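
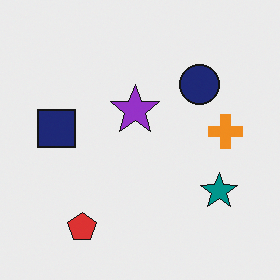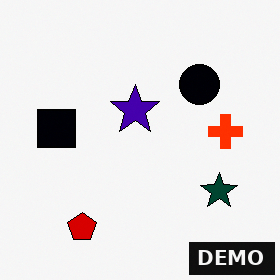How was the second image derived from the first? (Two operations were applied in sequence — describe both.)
The transformation is: boosted in contrast, then watermarked with the text "DEMO" in the lower-right corner.

Tones are pushed away from mid-grey across the whole image — a global contrast change. A dark label reading "DEMO" appears in the lower-right corner.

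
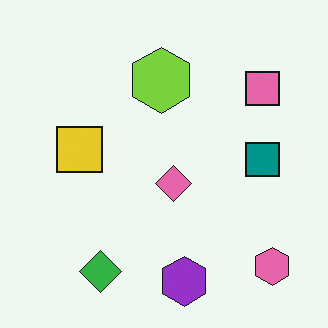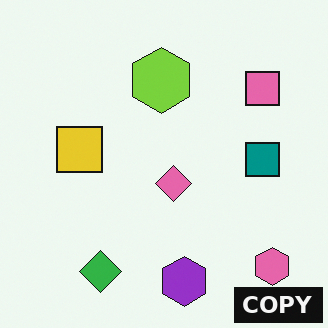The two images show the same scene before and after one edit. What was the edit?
It was watermarked with the text "COPY" in the lower-right corner.

A dark label reading "COPY" appears in the lower-right corner.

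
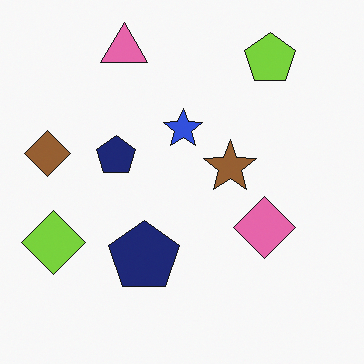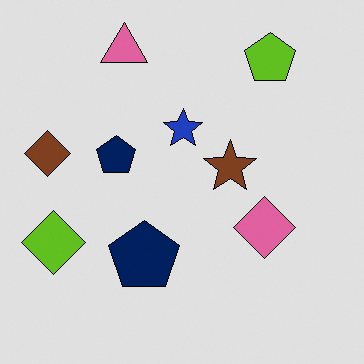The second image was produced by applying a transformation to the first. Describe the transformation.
The image was posterized to a reduced palette.

Each flat color has snapped to a coarser quantized level — most visibly, the near-white background has dropped to a flat grey.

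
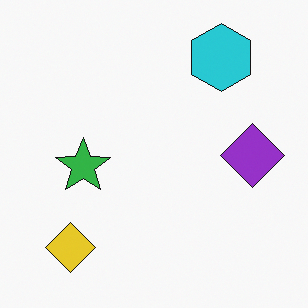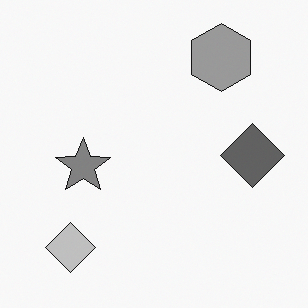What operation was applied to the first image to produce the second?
Converted to grayscale.

All color is removed — every shape is now a shade of grey.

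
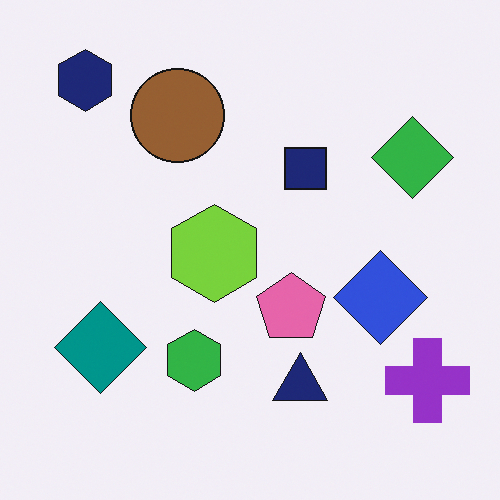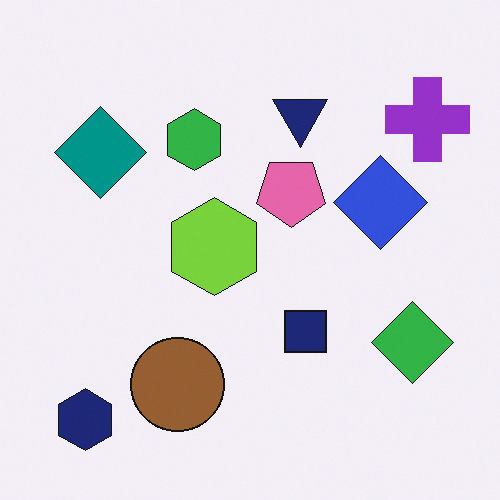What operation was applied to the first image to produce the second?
The second image is the first flipped vertically (top ↔ bottom).

The navy hexagon is in the top-left of the first image and the bottom-left of the second — shapes on opposite sides of the horizontal midline have swapped in a mirror flip.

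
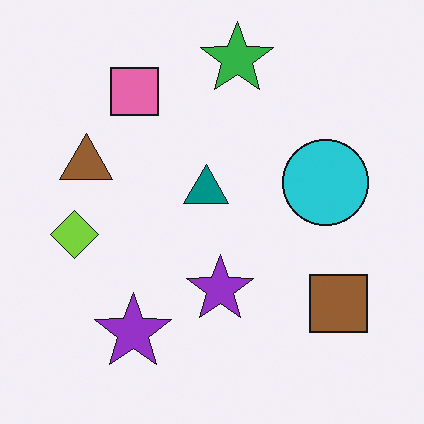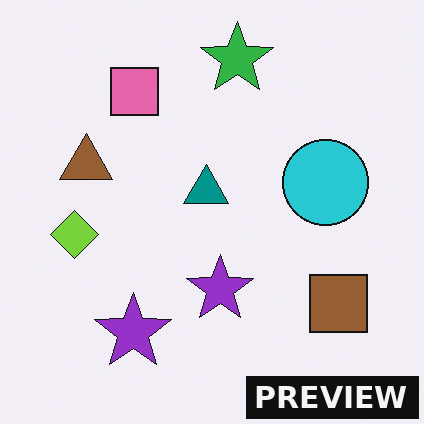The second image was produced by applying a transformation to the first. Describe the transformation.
Watermarked with the text "PREVIEW" in the lower-right corner.

A dark label reading "PREVIEW" appears in the lower-right corner.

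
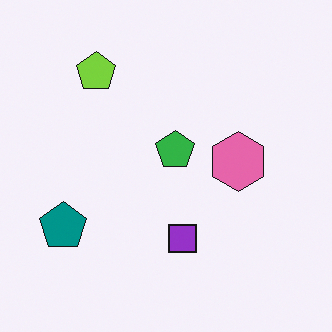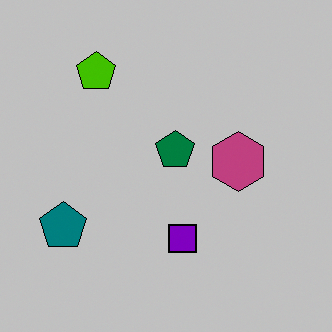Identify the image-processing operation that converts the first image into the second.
This is the original image aggressively posterized.

Each flat color has snapped to a coarser quantized level — most visibly, the near-white background has dropped to a flat grey.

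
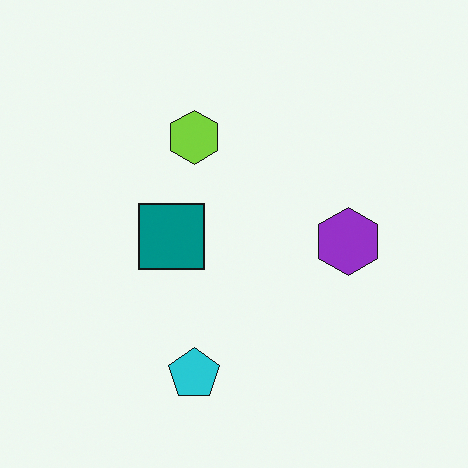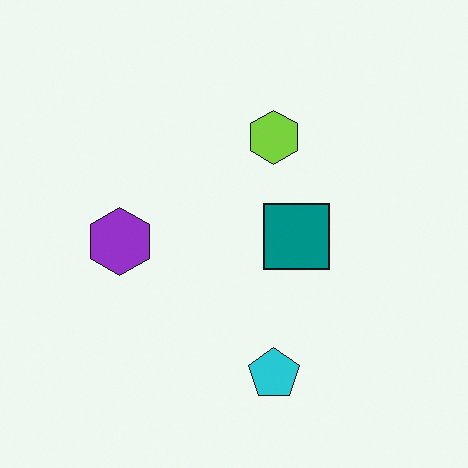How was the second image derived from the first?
Flipped horizontally (left ↔ right).

The purple hexagon is in the right of the first image and the left of the second — shapes on opposite sides of the vertical midline have swapped in a mirror flip.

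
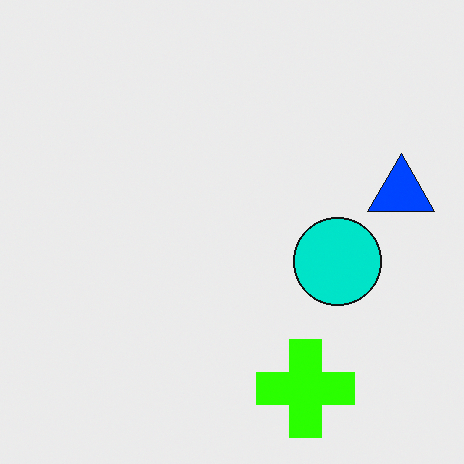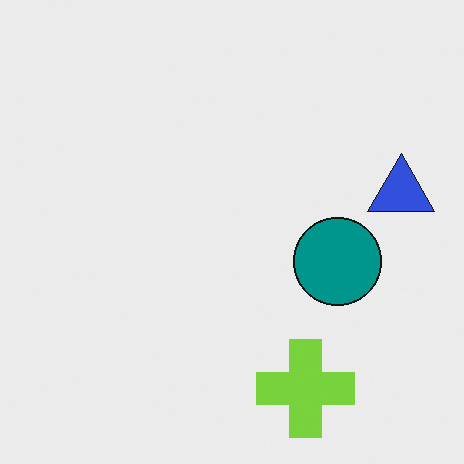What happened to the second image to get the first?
The transformation is: made much more vivid (saturation change).

All colors are more vivid — a global saturation change.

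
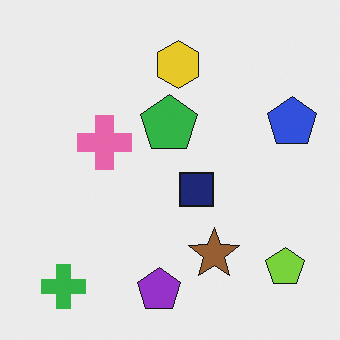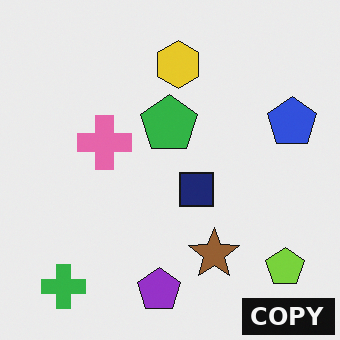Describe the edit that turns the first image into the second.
Watermarked with the text "COPY" in the lower-right corner.

A dark label reading "COPY" appears in the lower-right corner.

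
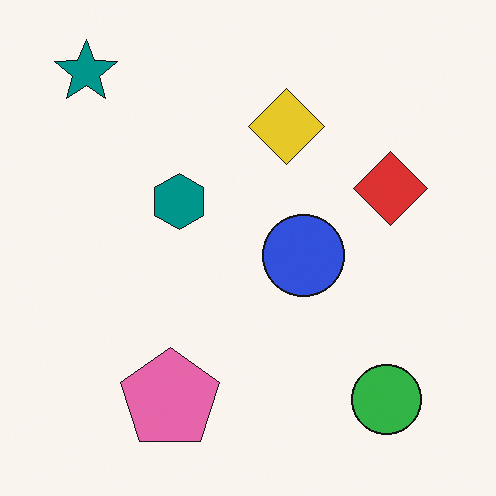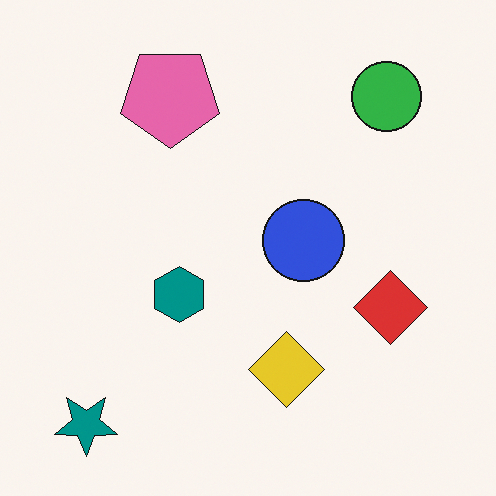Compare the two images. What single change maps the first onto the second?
It was flipped vertically (top ↔ bottom).

The teal star is in the top-left of the first image and the bottom-left of the second — shapes on opposite sides of the horizontal midline have swapped in a mirror flip.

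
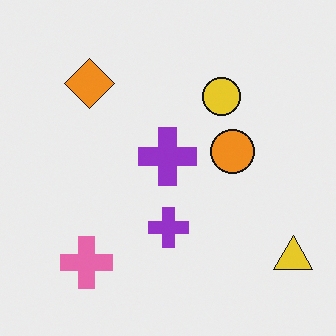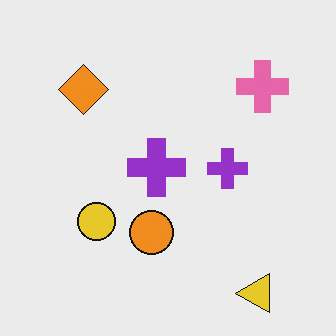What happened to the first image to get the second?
The transformation is: transposed (reflected across the top-left ↔ bottom-right diagonal).

Shapes have swapped their row and column positions — what was in the top-right is now in the bottom-left — a diagonal reflection.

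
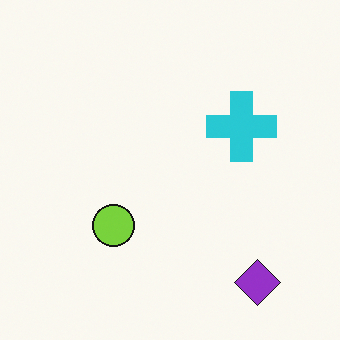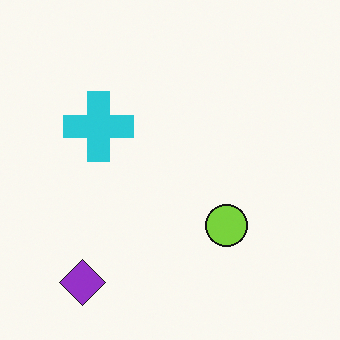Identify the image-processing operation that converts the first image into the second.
The second image is the first flipped horizontally (left ↔ right).

The purple diamond is in the bottom-right of the first image and the bottom-left of the second — shapes on opposite sides of the vertical midline have swapped in a mirror flip.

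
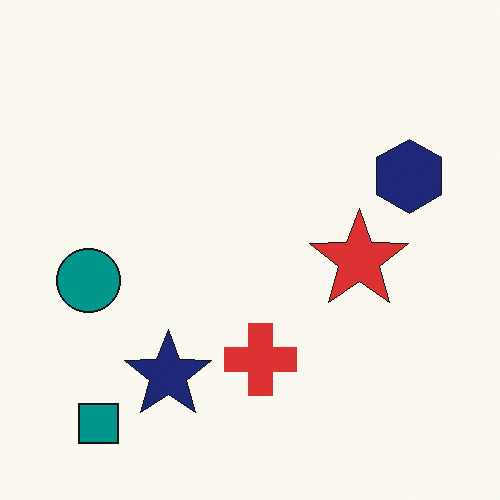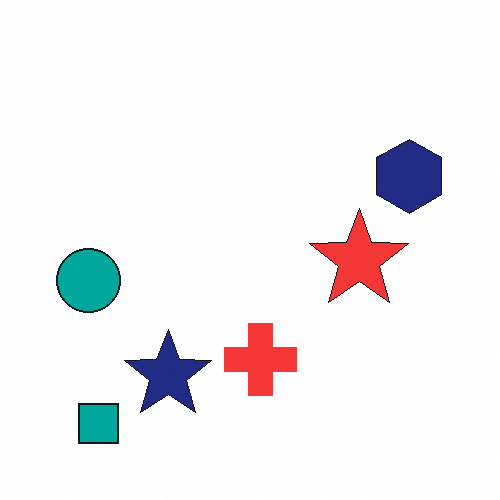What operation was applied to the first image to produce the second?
It was brightened a little.

Every pixel — background and shapes alike — is uniformly brightened.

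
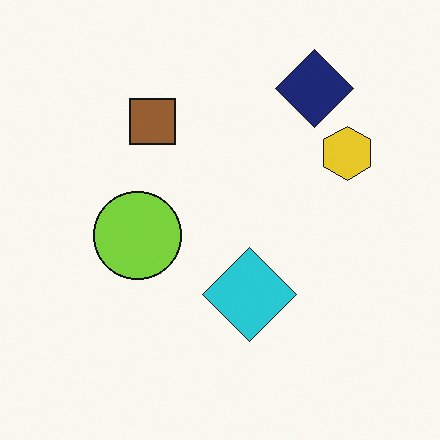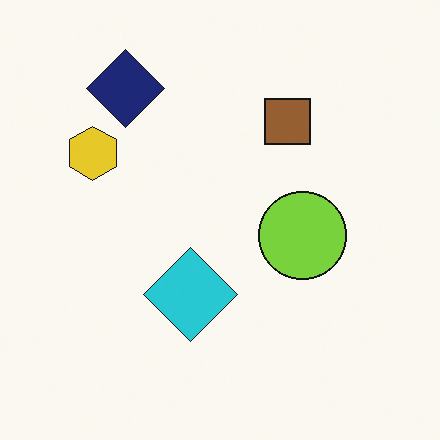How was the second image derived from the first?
This is the original image flipped horizontally (left ↔ right).

The yellow hexagon is in the right of the first image and the left of the second — shapes on opposite sides of the vertical midline have swapped in a mirror flip.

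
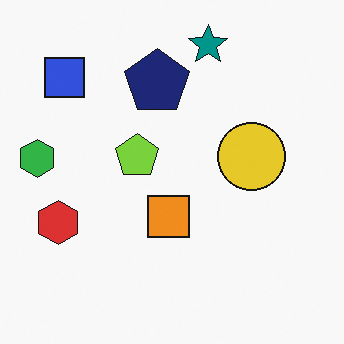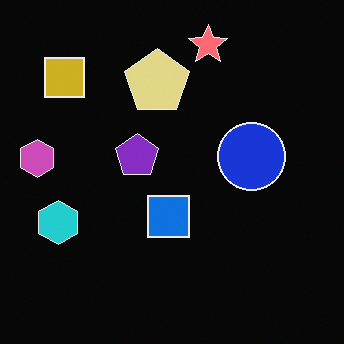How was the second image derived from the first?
The image was color-inverted (negative).

The light background has become dark and every shape's color is its complement — a photographic negative.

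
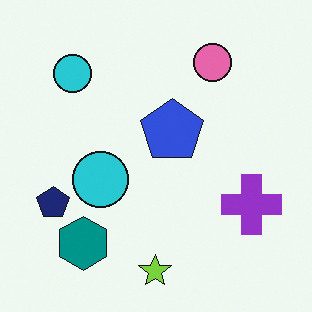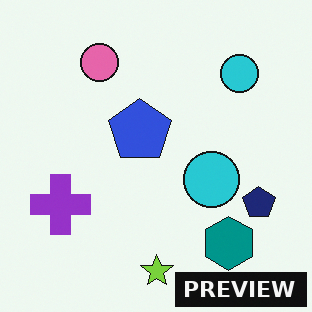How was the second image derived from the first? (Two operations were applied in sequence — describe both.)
The transformation is: flipped horizontally (left ↔ right), then watermarked with the text "PREVIEW" in the lower-right corner.

The navy pentagon is in the left of the first image and the right of the second — shapes on opposite sides of the vertical midline have swapped in a mirror flip. A dark label reading "PREVIEW" appears in the lower-right corner.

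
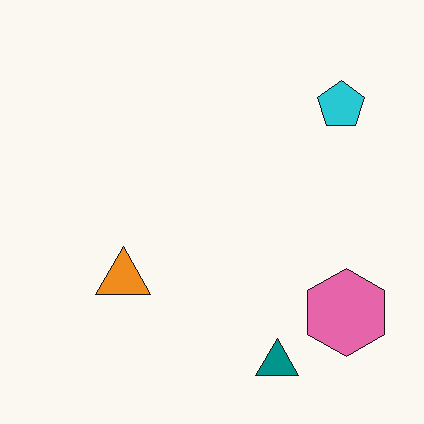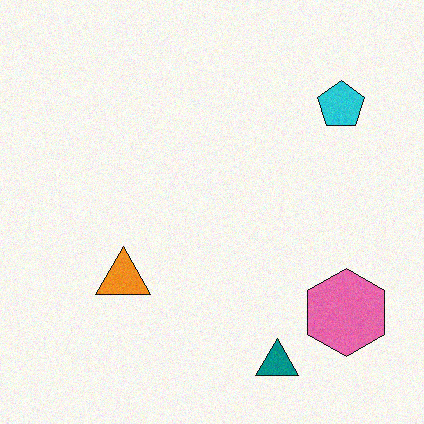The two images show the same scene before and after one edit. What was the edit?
The second image is the first degraded with light additive noise.

Random speckle covers the whole image, including the flat background.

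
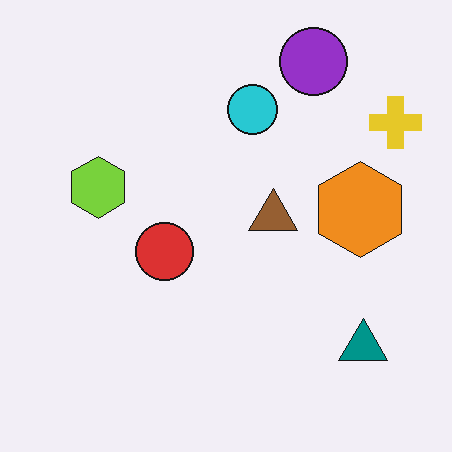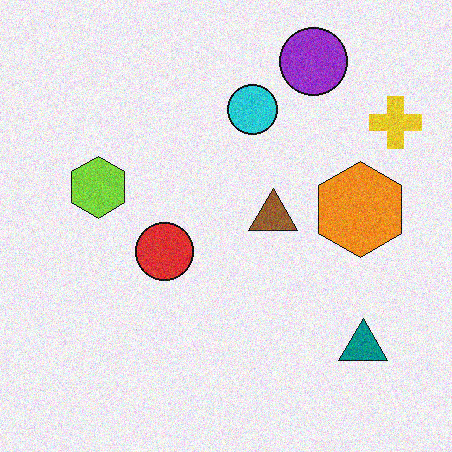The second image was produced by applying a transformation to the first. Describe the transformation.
The transformation is: degraded with visible gaussian noise.

Random speckle covers the whole image, including the flat background.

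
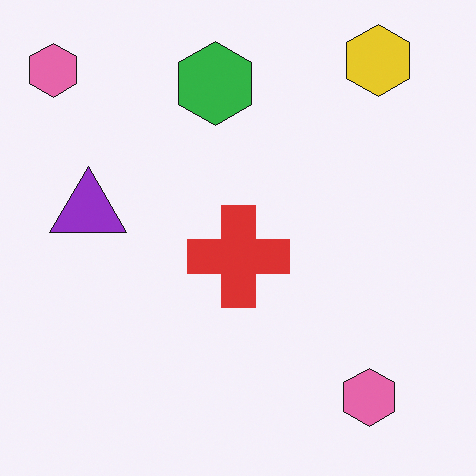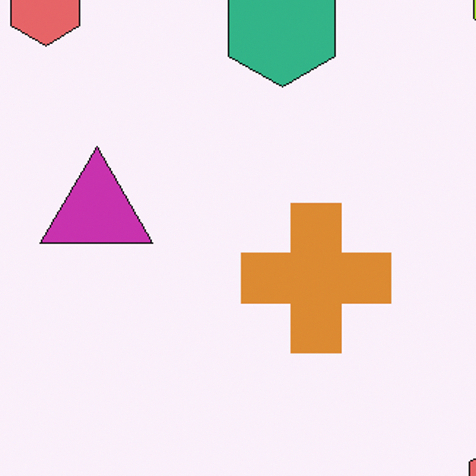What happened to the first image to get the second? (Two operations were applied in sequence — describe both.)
This is the original image cropped slightly and scaled back up, then hue-shifted slightly.

The visible shapes are larger and the field of view is narrower; shapes near the original edges may be partly or wholly outside the frame — a crop-and-rescale. Every shape's color has rotated by the same amount around the hue wheel — a uniform hue shift.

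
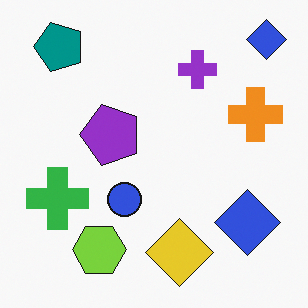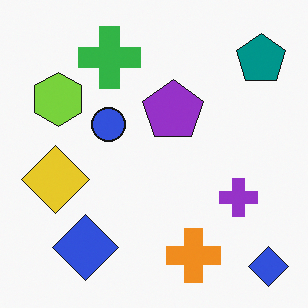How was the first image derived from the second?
The image was rotated 90° counter-clockwise.

The teal pentagon sits in the top-right of the second image and the top-left of the first — consistent with a whole-image 90° counter-clockwise rotation.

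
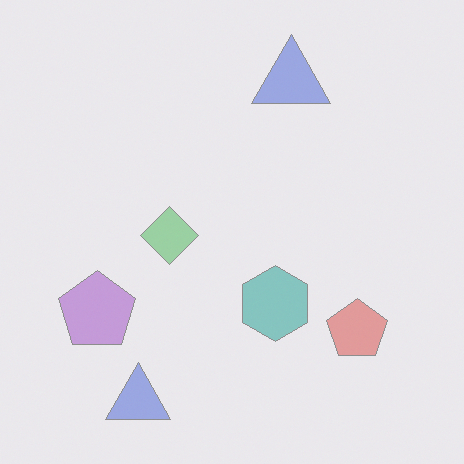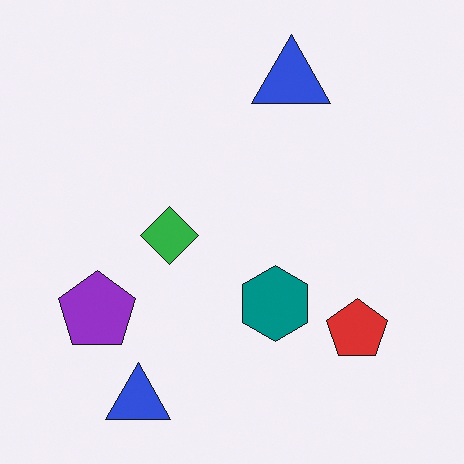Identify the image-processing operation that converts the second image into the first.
This is the original image given much lower contrast.

Tones are pushed toward mid-grey across the whole image — a global contrast change.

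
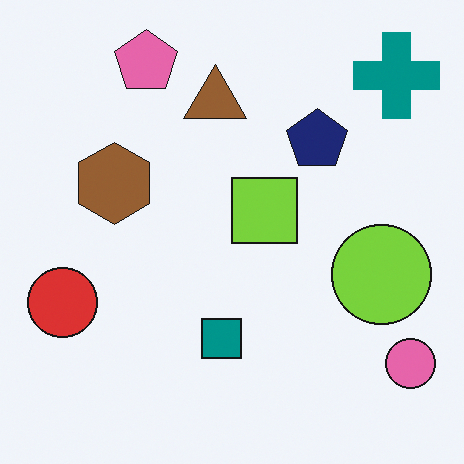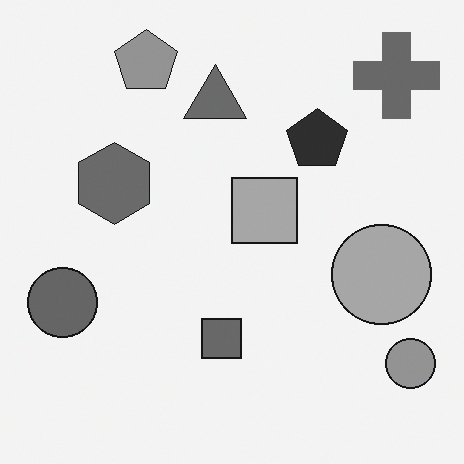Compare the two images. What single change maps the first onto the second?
The transformation is: converted to grayscale.

All color is removed — every shape is now a shade of grey.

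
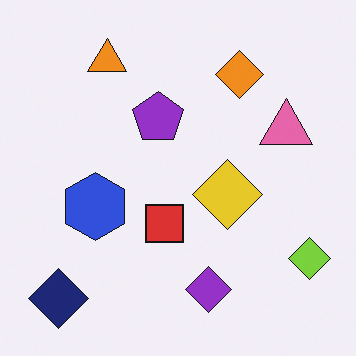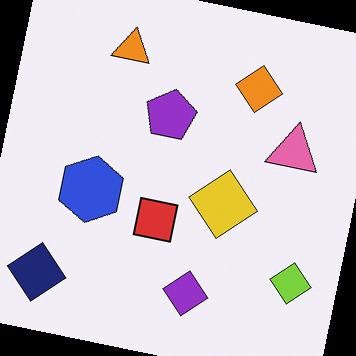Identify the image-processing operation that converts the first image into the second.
The image was rotated clockwise by a few degrees.

Every shape is tilted by the same angle and the image corners show triangular fill wedges — a whole-image rotation by a non-right angle.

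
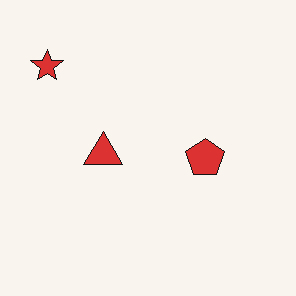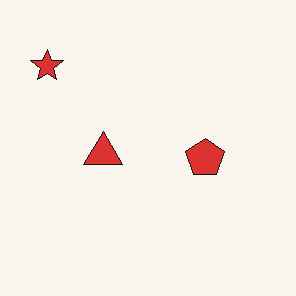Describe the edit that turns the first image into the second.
It was given moderate JPEG compression.

Blocky 8×8 compression artifacts appear around shape edges and the flat background shows ringing — characteristic JPEG degradation.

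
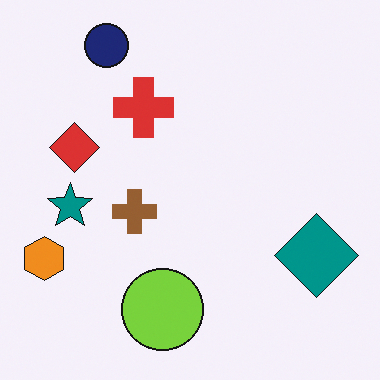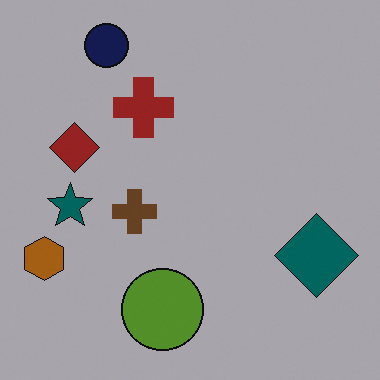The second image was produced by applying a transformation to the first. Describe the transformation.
It was noticeably darkened.

Every pixel — background and shapes alike — is uniformly darkened.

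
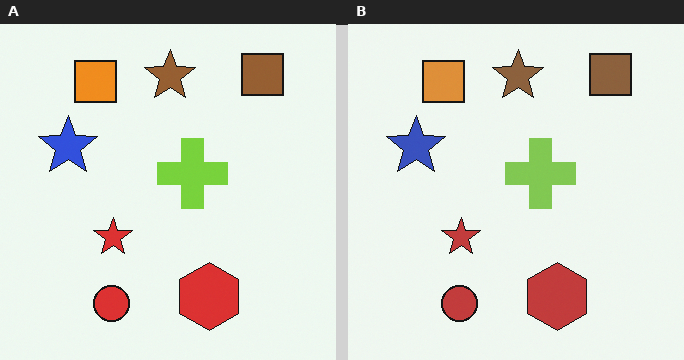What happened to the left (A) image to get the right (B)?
The transformation is: slightly desaturated.

All colors are more muted and greyish — a global saturation change.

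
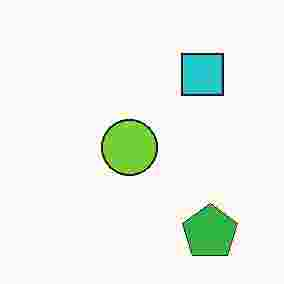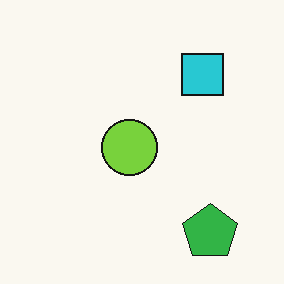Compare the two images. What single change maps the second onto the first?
This is the original image heavily JPEG-compressed with obvious blocking artifacts.

Blocky 8×8 compression artifacts appear around shape edges and the flat background shows ringing — characteristic JPEG degradation.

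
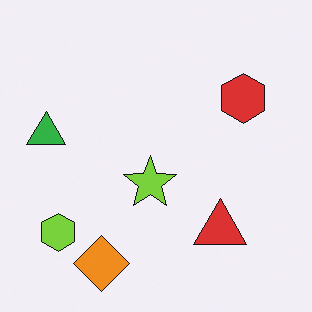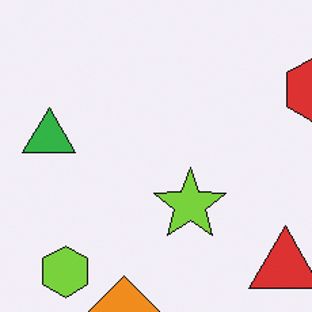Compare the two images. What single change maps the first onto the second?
Cropped slightly and scaled back up.

The visible shapes are larger and the field of view is narrower; shapes near the original edges may be partly or wholly outside the frame — a crop-and-rescale.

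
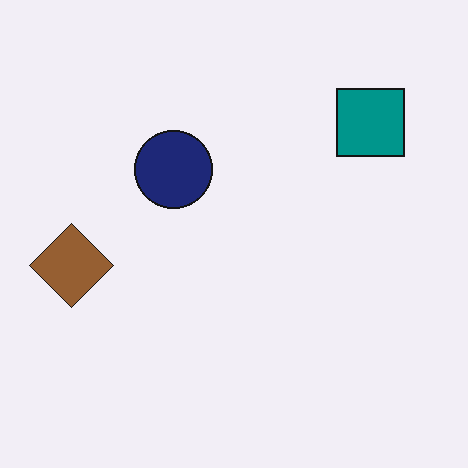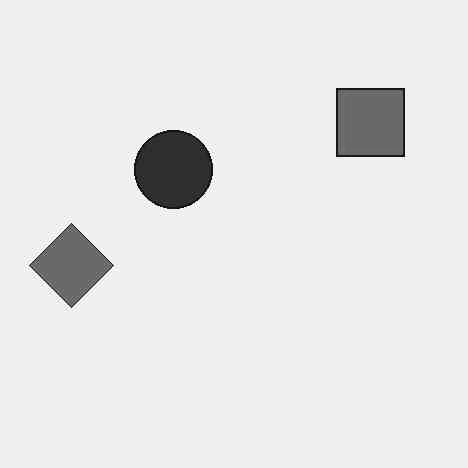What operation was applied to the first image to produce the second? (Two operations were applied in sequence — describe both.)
JPEG-compressed with visible artifacts, then converted to grayscale.

Blocky 8×8 compression artifacts appear around shape edges and the flat background shows ringing — characteristic JPEG degradation. All color is removed — every shape is now a shade of grey.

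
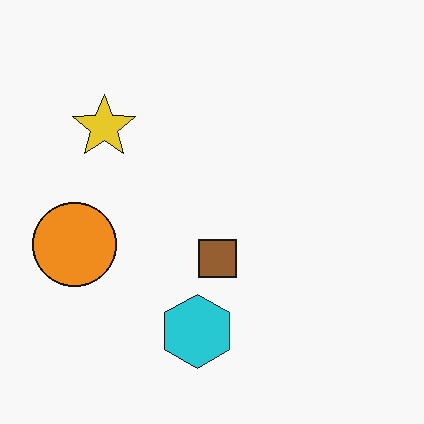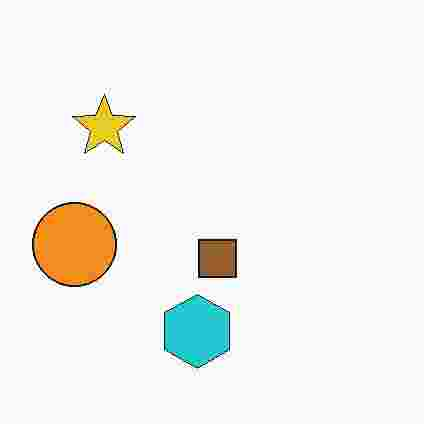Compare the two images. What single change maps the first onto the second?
Heavily JPEG-compressed with obvious blocking artifacts.

Blocky 8×8 compression artifacts appear around shape edges and the flat background shows ringing — characteristic JPEG degradation.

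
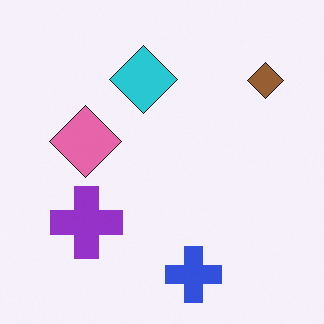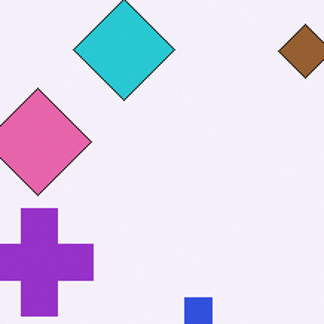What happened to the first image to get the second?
The second image is the first cropped to a modestly smaller region and rescaled.

The visible shapes are larger and the field of view is narrower; shapes near the original edges may be partly or wholly outside the frame — a crop-and-rescale.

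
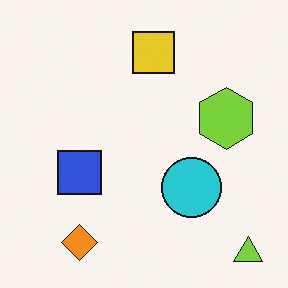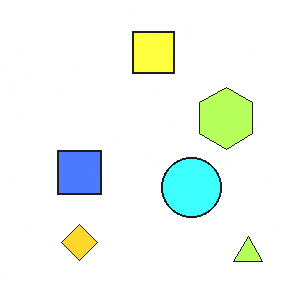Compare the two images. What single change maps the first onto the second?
This is the original image brightened a lot.

Every pixel — background and shapes alike — is uniformly brightened.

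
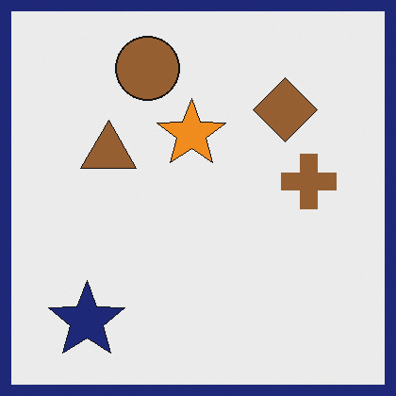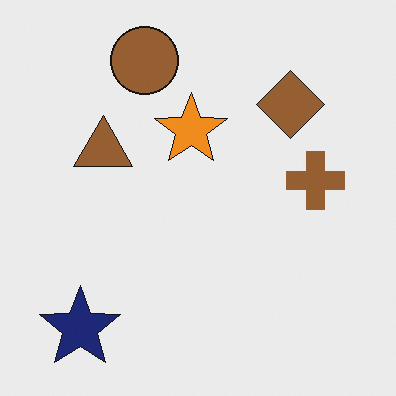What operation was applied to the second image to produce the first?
The first image is the second framed with a navy border.

A solid navy frame runs around the edge of the first image, with the content slightly shrunk inside it.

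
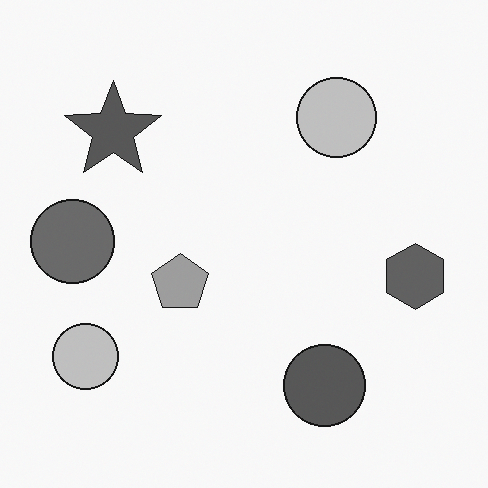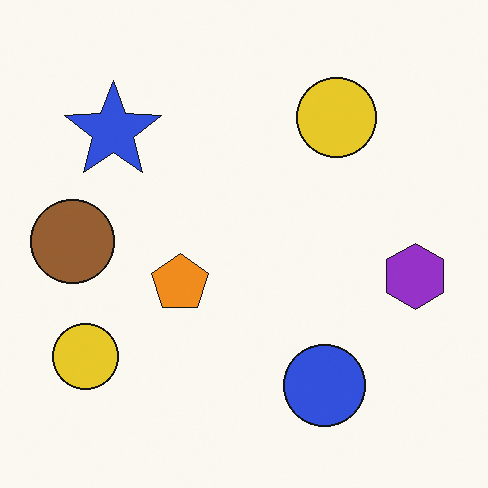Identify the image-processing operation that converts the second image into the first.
The transformation is: converted to grayscale.

All color is removed — every shape is now a shade of grey.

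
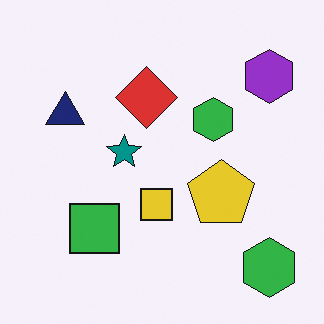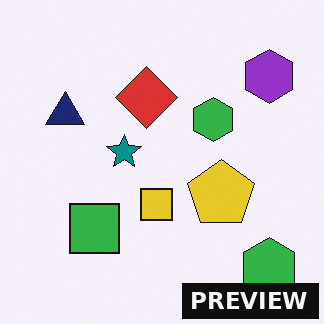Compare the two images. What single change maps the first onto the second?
The second image is the first watermarked with the text "PREVIEW" in the lower-right corner.

A dark label reading "PREVIEW" appears in the lower-right corner.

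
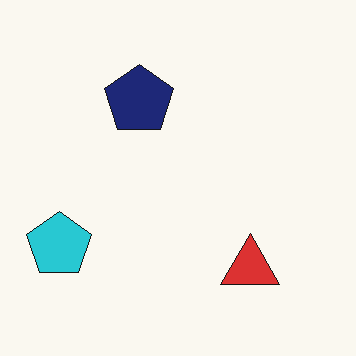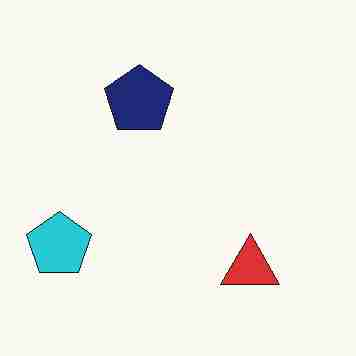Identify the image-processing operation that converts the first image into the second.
Heavily JPEG-compressed with obvious blocking artifacts.

Blocky 8×8 compression artifacts appear around shape edges and the flat background shows ringing — characteristic JPEG degradation.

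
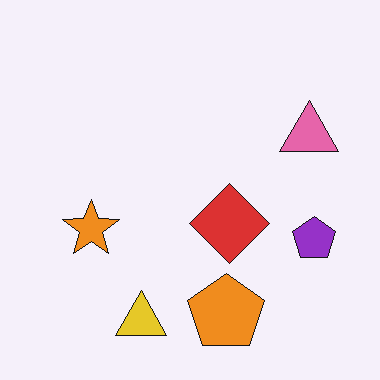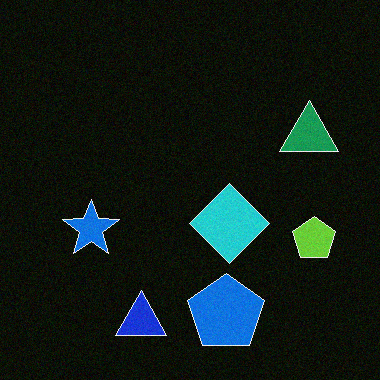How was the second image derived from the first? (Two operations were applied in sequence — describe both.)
The transformation is: color-inverted (negative), then degraded with light additive noise.

The light background has become dark and every shape's color is its complement — a photographic negative. Random speckle covers the whole image, including the flat background.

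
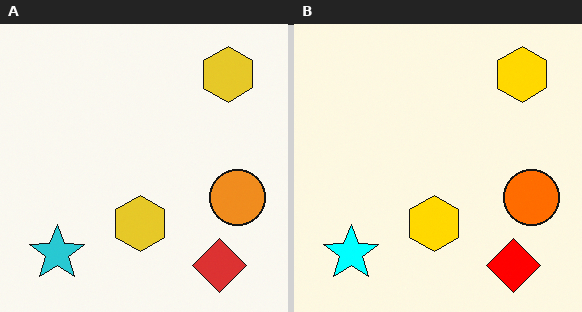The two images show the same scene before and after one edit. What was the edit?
The transformation is: made much more vivid (saturation change).

All colors are more vivid — a global saturation change.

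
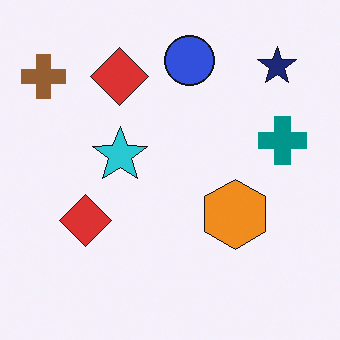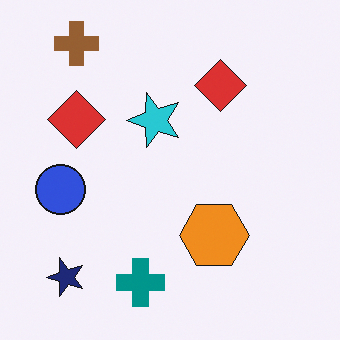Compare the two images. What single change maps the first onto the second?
It was transposed (reflected across the top-left ↔ bottom-right diagonal).

Shapes have swapped their row and column positions — what was in the top-right is now in the bottom-left — a diagonal reflection.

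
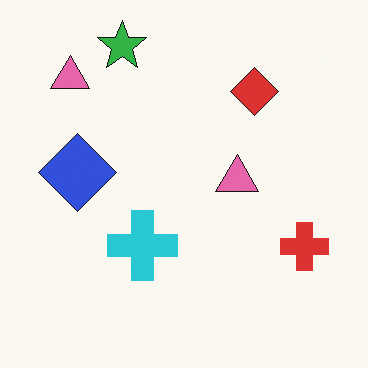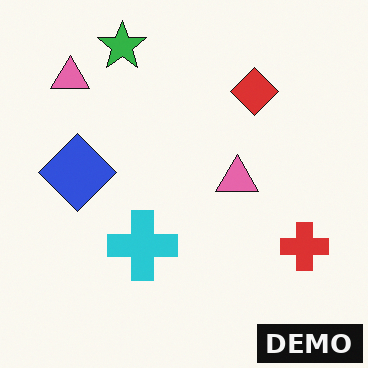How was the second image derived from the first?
Watermarked with the text "DEMO" in the lower-right corner.

A dark label reading "DEMO" appears in the lower-right corner.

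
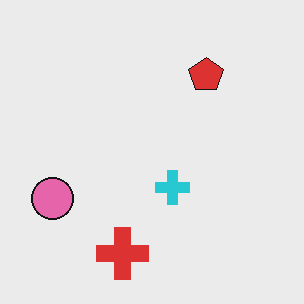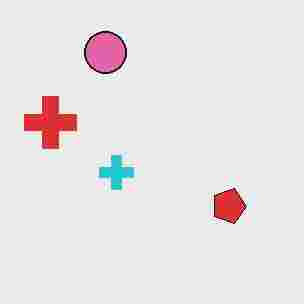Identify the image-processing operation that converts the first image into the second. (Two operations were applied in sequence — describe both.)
Rotated 90° clockwise, then heavily JPEG-compressed with obvious blocking artifacts.

The pink circle sits in the left of the first image and the top of the second — consistent with a whole-image 90° clockwise rotation. Blocky 8×8 compression artifacts appear around shape edges and the flat background shows ringing — characteristic JPEG degradation.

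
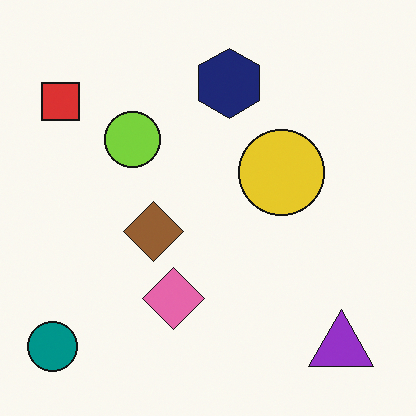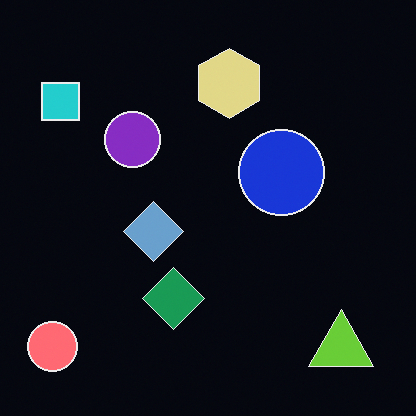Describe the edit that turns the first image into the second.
The image was color-inverted (negative).

The light background has become dark and every shape's color is its complement — a photographic negative.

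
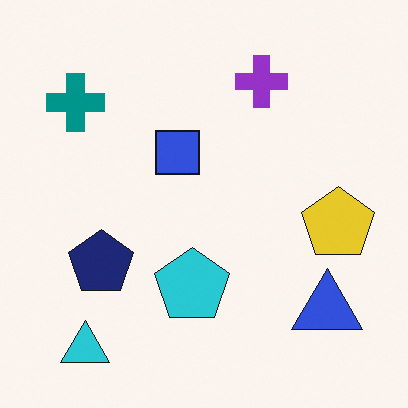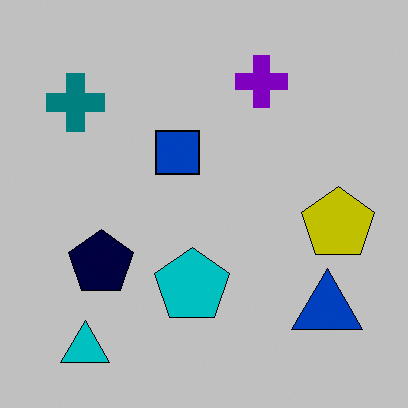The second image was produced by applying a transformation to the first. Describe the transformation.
This is the original image aggressively posterized.

Each flat color has snapped to a coarser quantized level — most visibly, the near-white background has dropped to a flat grey.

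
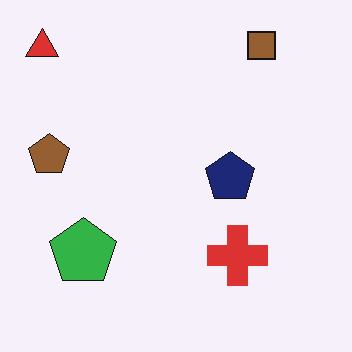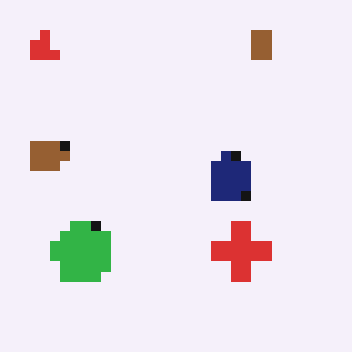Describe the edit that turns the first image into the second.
It was heavily pixelated into large blocks.

Shapes are reduced to large square blocks; fine edges and outlines are lost — a downscale-then-upscale (mosaic) effect.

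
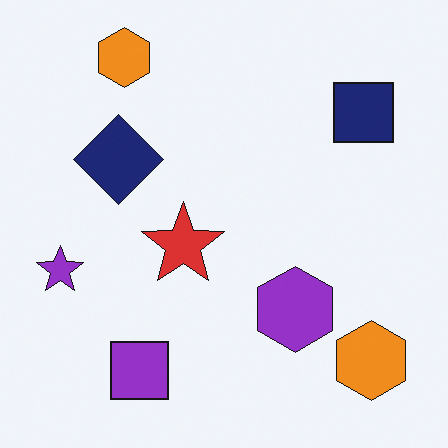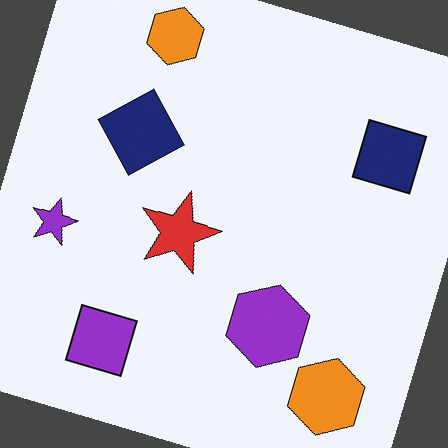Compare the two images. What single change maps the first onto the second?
It was rotated clockwise by a moderate amount.

Every shape is tilted by the same angle and the image corners show triangular fill wedges — a whole-image rotation by a non-right angle.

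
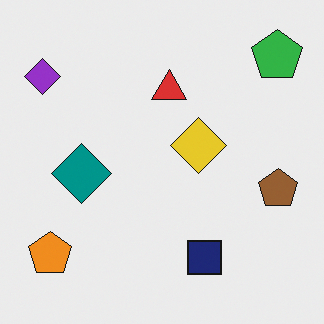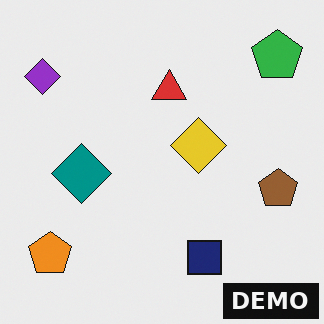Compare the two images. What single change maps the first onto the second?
It was watermarked with the text "DEMO" in the lower-right corner.

A dark label reading "DEMO" appears in the lower-right corner.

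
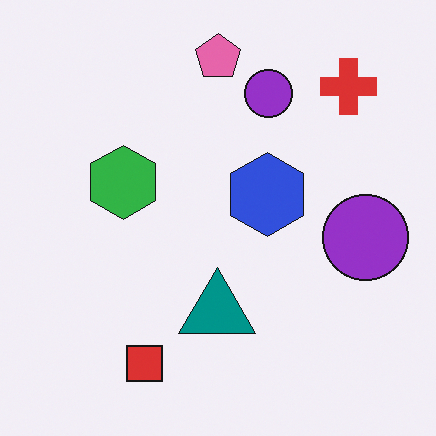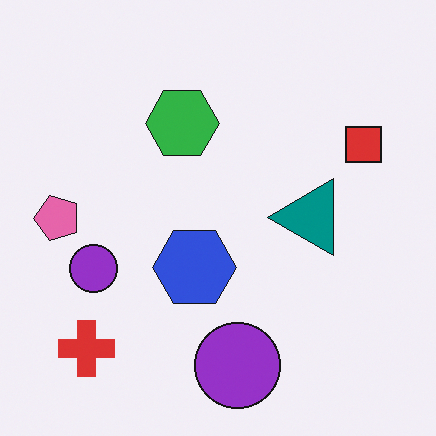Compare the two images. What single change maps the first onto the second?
The image was transposed (reflected across the top-left ↔ bottom-right diagonal).

Shapes have swapped their row and column positions — what was in the top-right is now in the bottom-left — a diagonal reflection.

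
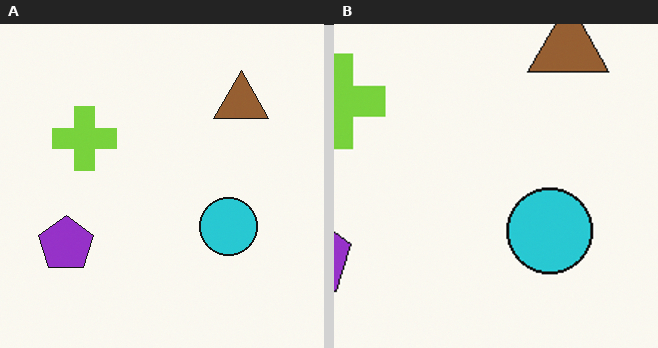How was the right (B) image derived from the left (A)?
It was cropped to a modestly smaller region and rescaled.

The visible shapes are larger and the field of view is narrower; shapes near the original edges may be partly or wholly outside the frame — a crop-and-rescale.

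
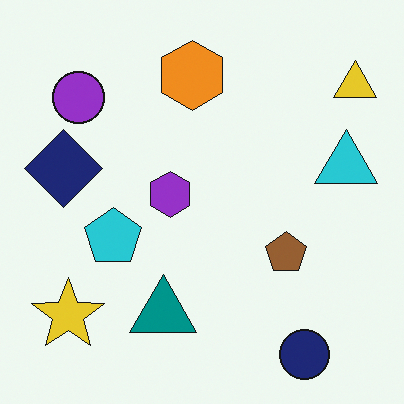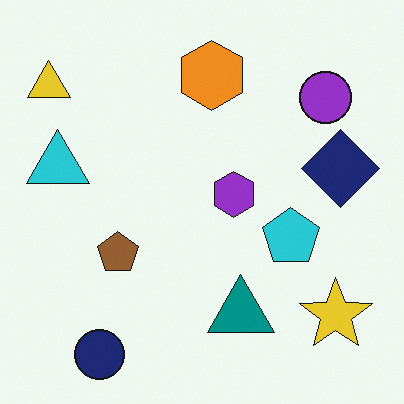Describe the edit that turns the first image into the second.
It was flipped horizontally (left ↔ right).

The yellow triangle is in the top-right of the first image and the top-left of the second — shapes on opposite sides of the vertical midline have swapped in a mirror flip.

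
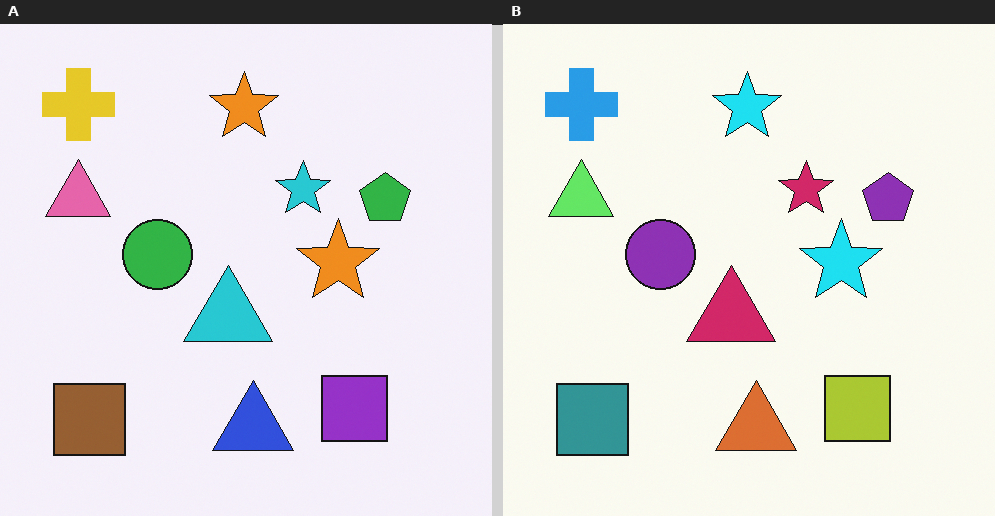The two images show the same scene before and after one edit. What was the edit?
This is the original image hue-shifted noticeably.

Every shape's color has rotated by the same amount around the hue wheel — a uniform hue shift.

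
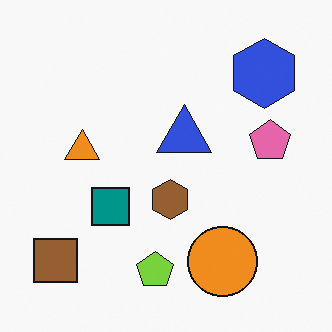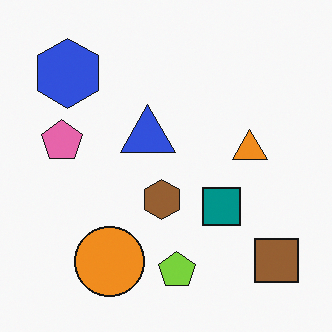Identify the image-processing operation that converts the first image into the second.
The transformation is: flipped horizontally (left ↔ right).

The brown square is in the bottom-left of the first image and the bottom-right of the second — shapes on opposite sides of the vertical midline have swapped in a mirror flip.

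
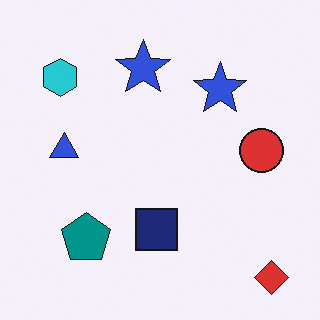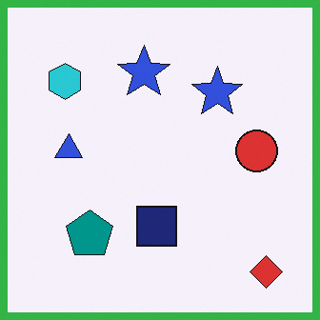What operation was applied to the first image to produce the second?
This is the original image framed with a green border.

A solid green frame runs around the edge of the second image, with the content slightly shrunk inside it.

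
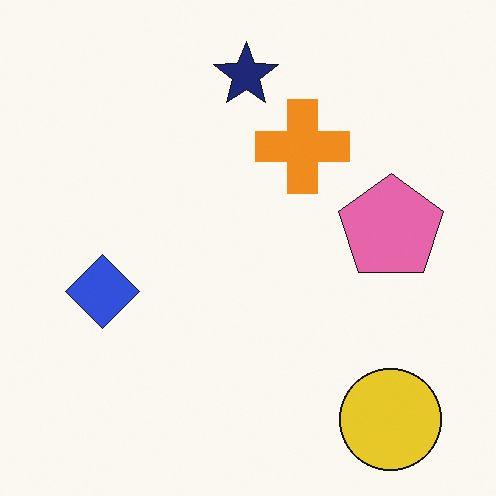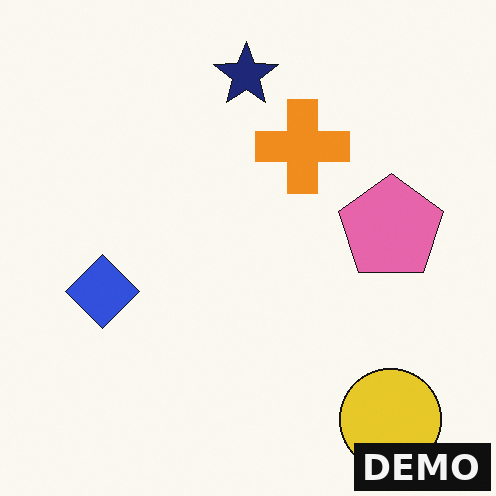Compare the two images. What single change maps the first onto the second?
The second image is the first watermarked with the text "DEMO" in the lower-right corner.

A dark label reading "DEMO" appears in the lower-right corner.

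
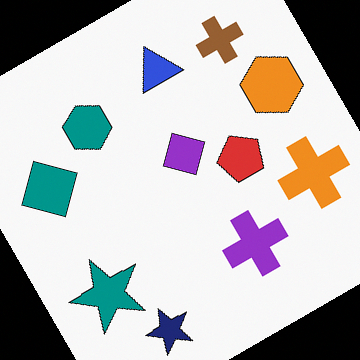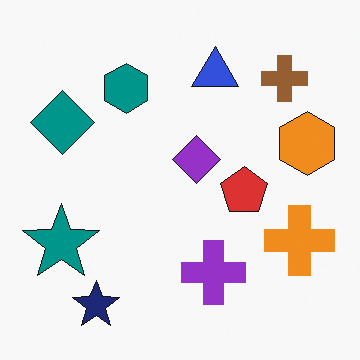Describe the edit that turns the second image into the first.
The transformation is: rotated counter-clockwise by a large amount — several tens of degrees.

Every shape is tilted by the same angle and the image corners show triangular fill wedges — a whole-image rotation by a non-right angle.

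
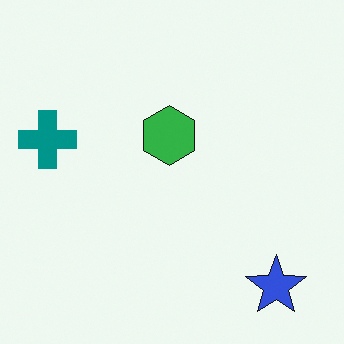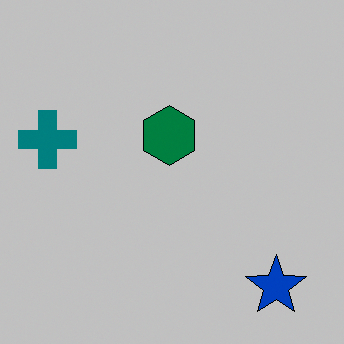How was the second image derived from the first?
The image was aggressively posterized.

Each flat color has snapped to a coarser quantized level — most visibly, the near-white background has dropped to a flat grey.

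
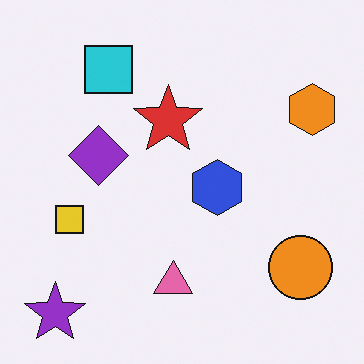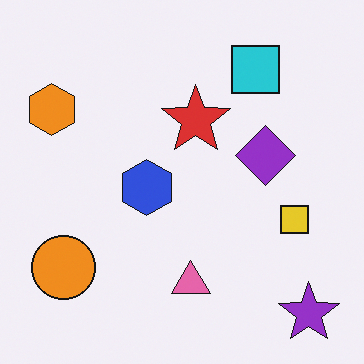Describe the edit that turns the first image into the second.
The second image is the first flipped horizontally (left ↔ right).

The orange hexagon is in the top-right of the first image and the top-left of the second — shapes on opposite sides of the vertical midline have swapped in a mirror flip.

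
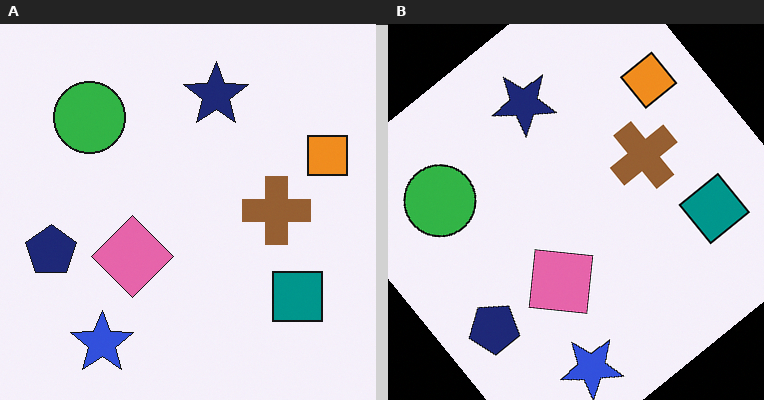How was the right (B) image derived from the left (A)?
The right (B) image is the left (A) rotated counter-clockwise by a large amount — several tens of degrees.

Every shape is tilted by the same angle and the image corners show triangular fill wedges — a whole-image rotation by a non-right angle.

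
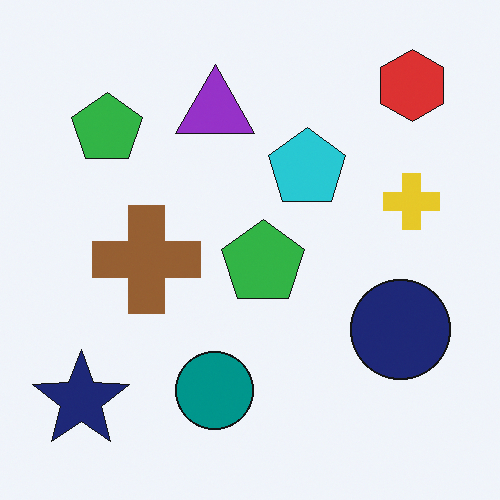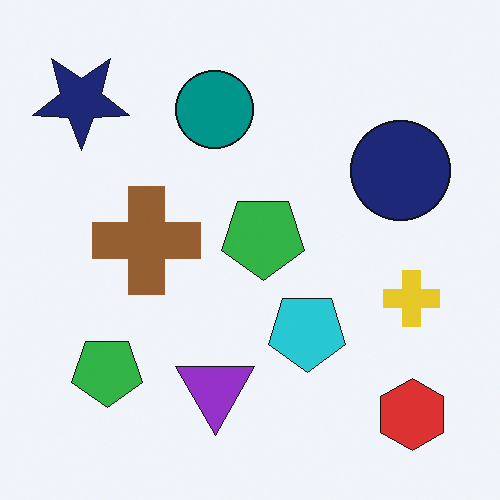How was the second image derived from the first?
The second image is the first flipped vertically (top ↔ bottom).

The red hexagon is in the top-right of the first image and the bottom-right of the second — shapes on opposite sides of the horizontal midline have swapped in a mirror flip.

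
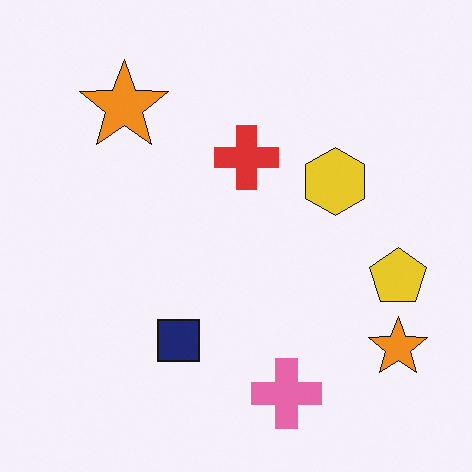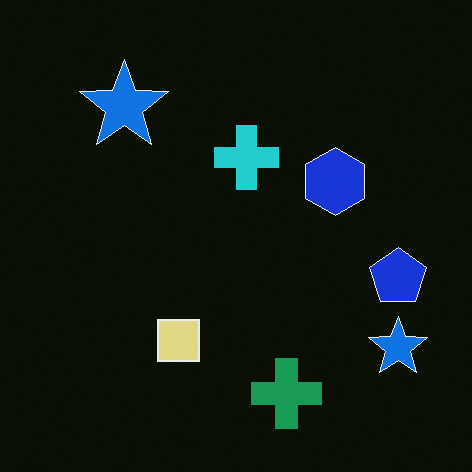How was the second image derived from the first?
The transformation is: color-inverted (negative).

The light background has become dark and every shape's color is its complement — a photographic negative.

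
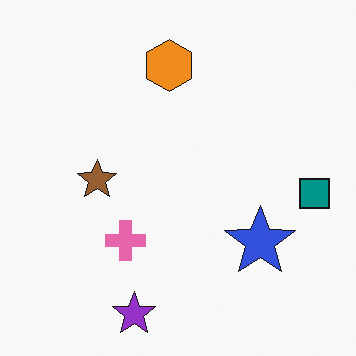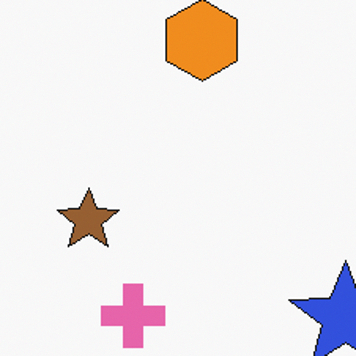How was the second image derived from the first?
This is the original image cropped slightly and scaled back up.

The visible shapes are larger and the field of view is narrower; shapes near the original edges may be partly or wholly outside the frame — a crop-and-rescale.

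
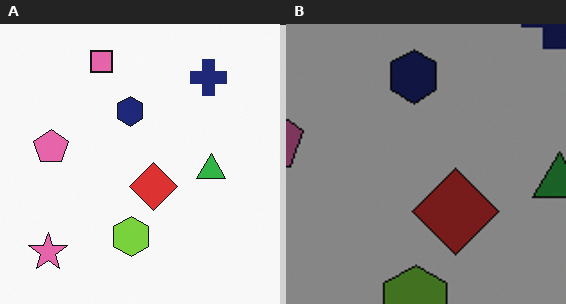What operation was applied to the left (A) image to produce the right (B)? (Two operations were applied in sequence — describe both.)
The transformation is: cropped tightly and scaled back up, then darkened a lot.

The visible shapes are larger and the field of view is narrower; shapes near the original edges may be partly or wholly outside the frame — a crop-and-rescale. Every pixel — background and shapes alike — is uniformly darkened.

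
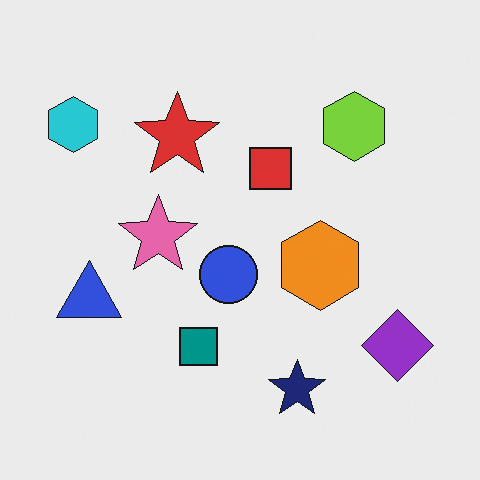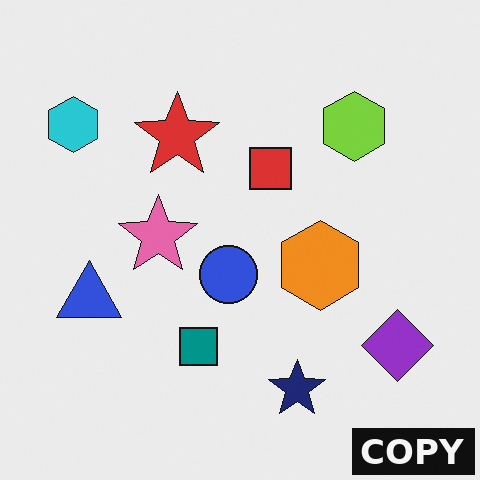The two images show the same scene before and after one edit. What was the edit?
Watermarked with the text "COPY" in the lower-right corner.

A dark label reading "COPY" appears in the lower-right corner.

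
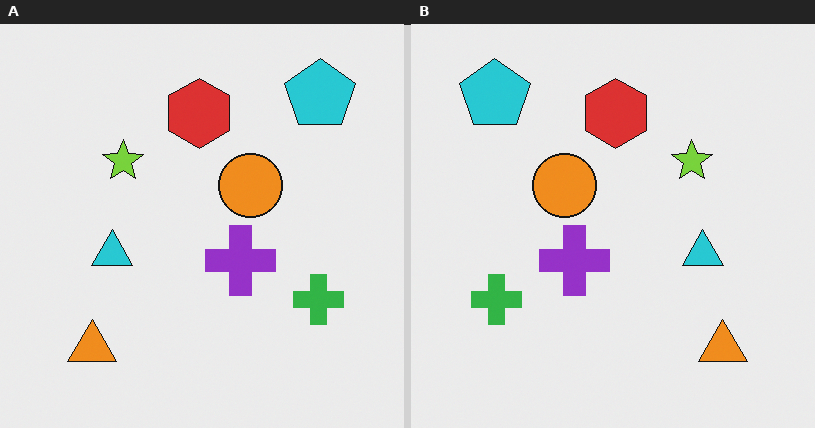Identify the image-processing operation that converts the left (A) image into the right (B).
This is the original image flipped horizontally (left ↔ right).

The cyan pentagon is in the top-right of the left (A) image and the top-left of the right (B) — shapes on opposite sides of the vertical midline have swapped in a mirror flip.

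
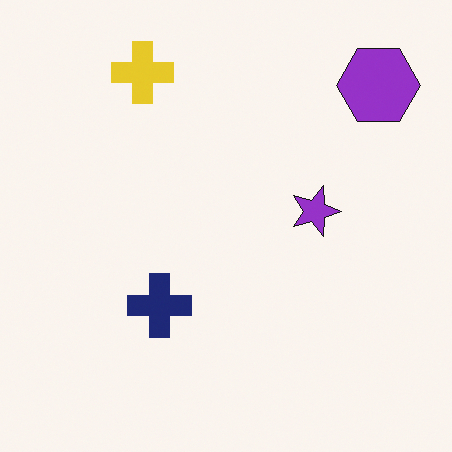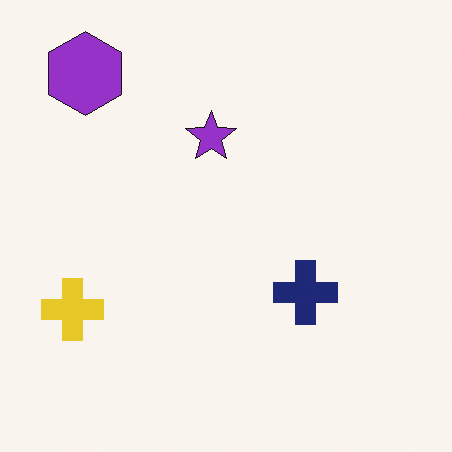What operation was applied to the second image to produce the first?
Rotated 90° clockwise.

The purple hexagon sits in the top-left of the second image and the top-right of the first — consistent with a whole-image 90° clockwise rotation.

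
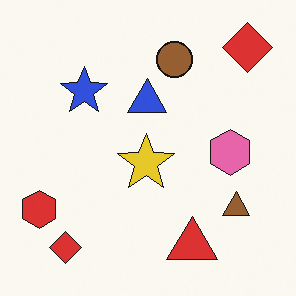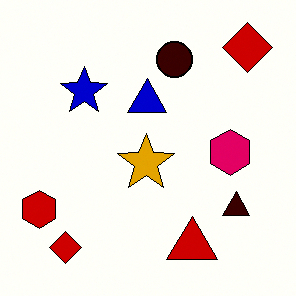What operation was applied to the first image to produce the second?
This is the original image boosted in contrast.

Tones are pushed away from mid-grey across the whole image — a global contrast change.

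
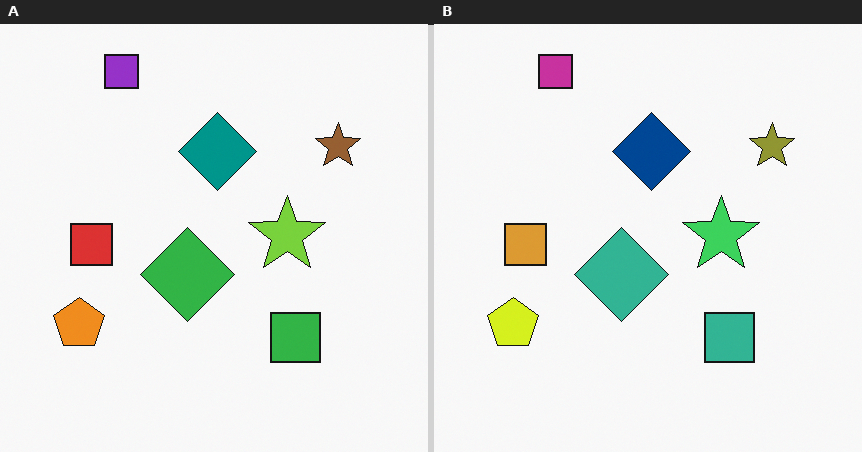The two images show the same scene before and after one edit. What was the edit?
This is the original image hue-shifted by a small amount.

Every shape's color has rotated by the same amount around the hue wheel — a uniform hue shift.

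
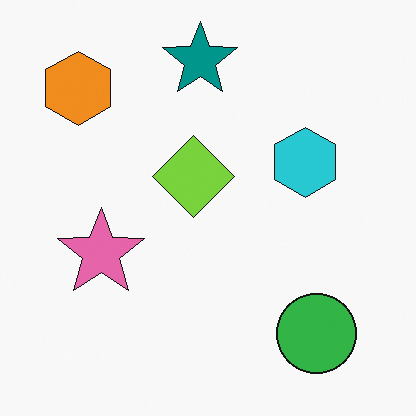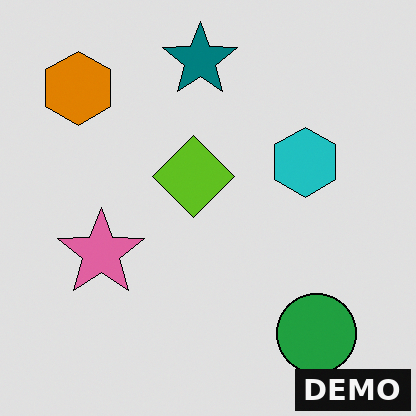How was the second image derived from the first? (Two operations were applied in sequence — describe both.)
The transformation is: posterized to a reduced palette, then watermarked with the text "DEMO" in the lower-right corner.

Each flat color has snapped to a coarser quantized level — most visibly, the near-white background has dropped to a flat grey. A dark label reading "DEMO" appears in the lower-right corner.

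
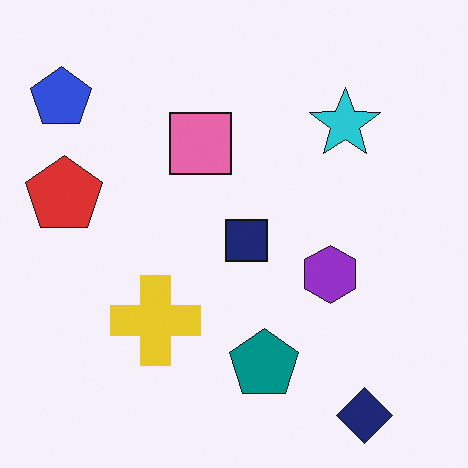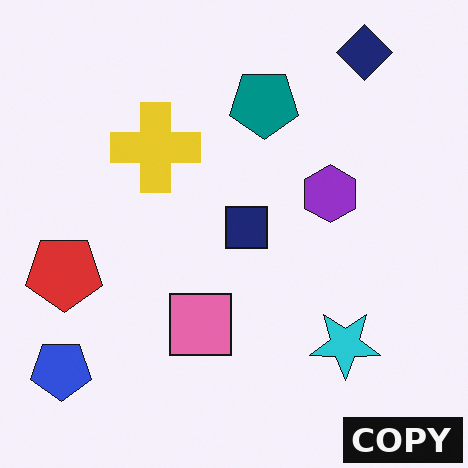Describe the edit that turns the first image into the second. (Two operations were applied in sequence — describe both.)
Flipped vertically (top ↔ bottom), then watermarked with the text "COPY" in the lower-right corner.

The navy diamond is in the bottom-right of the first image and the top-right of the second — shapes on opposite sides of the horizontal midline have swapped in a mirror flip. A dark label reading "COPY" appears in the lower-right corner.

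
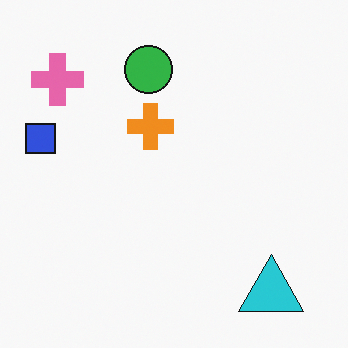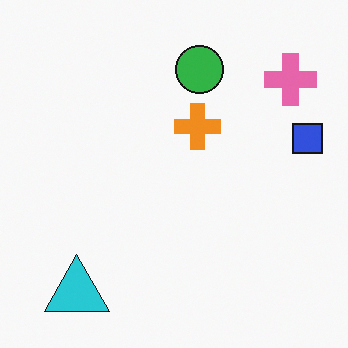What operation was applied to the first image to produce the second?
The transformation is: flipped horizontally (left ↔ right).

The blue square is in the left of the first image and the right of the second — shapes on opposite sides of the vertical midline have swapped in a mirror flip.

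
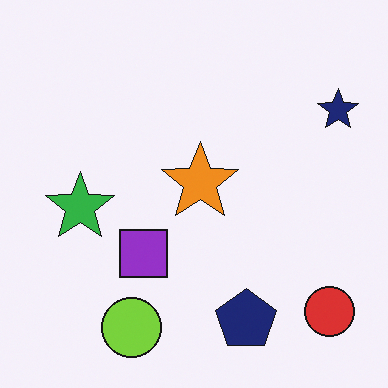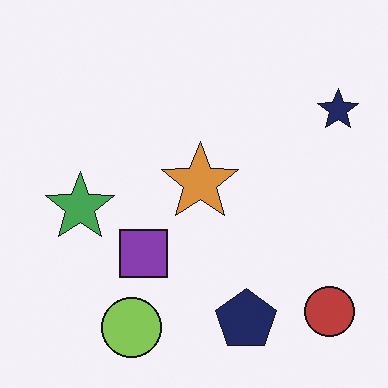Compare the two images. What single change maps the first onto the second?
The second image is the first slightly desaturated.

All colors are more muted and greyish — a global saturation change.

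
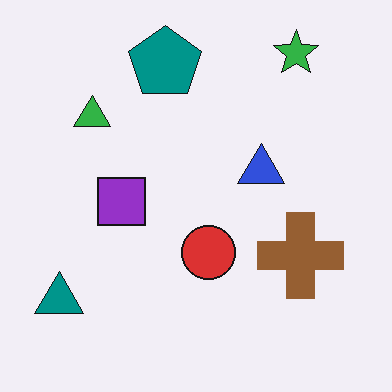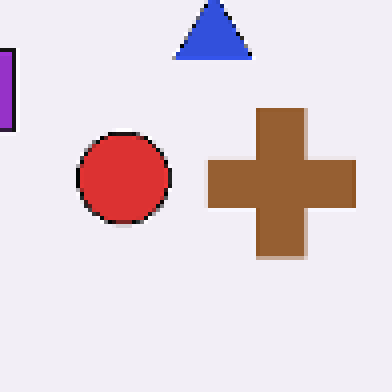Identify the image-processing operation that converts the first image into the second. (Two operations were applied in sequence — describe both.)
The second image is the first cropped to a noticeably smaller region and rescaled, then mildly pixelated.

The visible shapes are larger and the field of view is narrower; shapes near the original edges may be partly or wholly outside the frame — a crop-and-rescale. Shapes are reduced to large square blocks; fine edges and outlines are lost — a downscale-then-upscale (mosaic) effect.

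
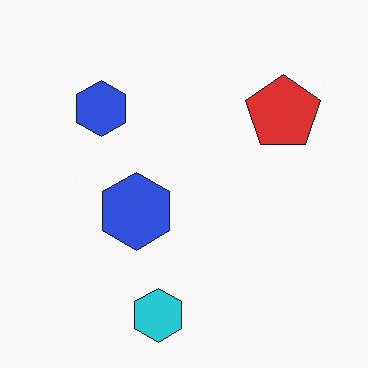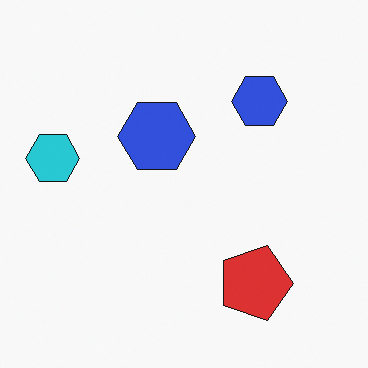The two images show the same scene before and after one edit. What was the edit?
Rotated 90° clockwise.

The cyan hexagon sits in the bottom of the first image and the left of the second — consistent with a whole-image 90° clockwise rotation.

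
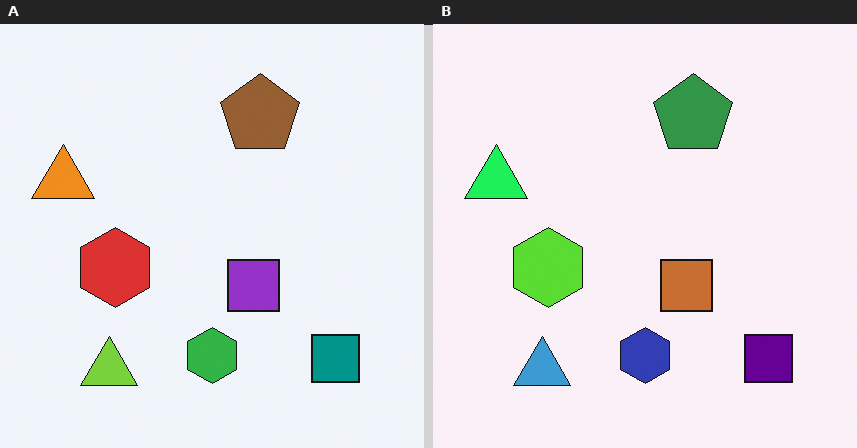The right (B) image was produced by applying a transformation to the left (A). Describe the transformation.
The transformation is: hue-shifted by a moderate amount.

Every shape's color has rotated by the same amount around the hue wheel — a uniform hue shift.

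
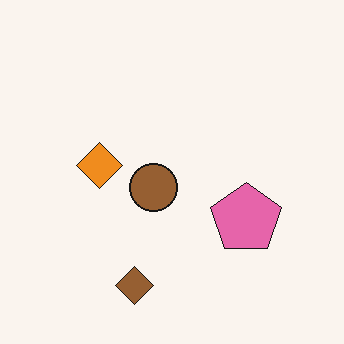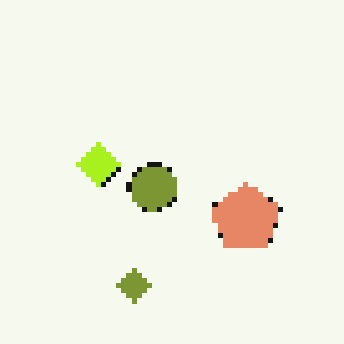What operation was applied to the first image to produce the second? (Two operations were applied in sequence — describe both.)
The image was hue-shifted slightly, then mildly pixelated.

Every shape's color has rotated by the same amount around the hue wheel — a uniform hue shift. Shapes are reduced to large square blocks; fine edges and outlines are lost — a downscale-then-upscale (mosaic) effect.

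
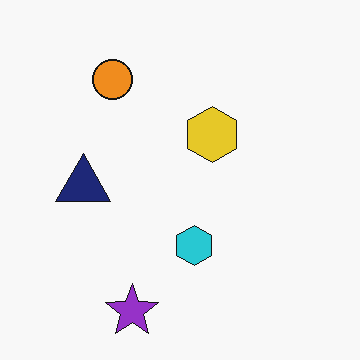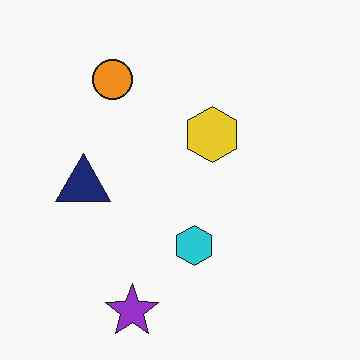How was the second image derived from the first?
It was JPEG-compressed with visible artifacts.

Blocky 8×8 compression artifacts appear around shape edges and the flat background shows ringing — characteristic JPEG degradation.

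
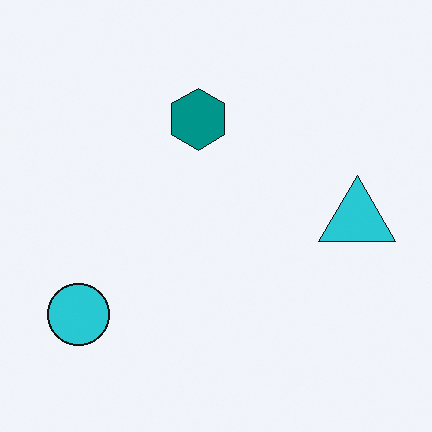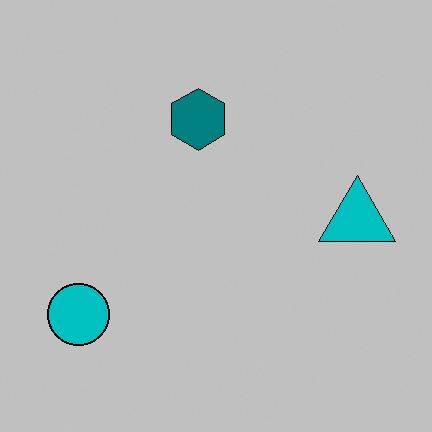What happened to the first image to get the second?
This is the original image aggressively posterized.

Each flat color has snapped to a coarser quantized level — most visibly, the near-white background has dropped to a flat grey.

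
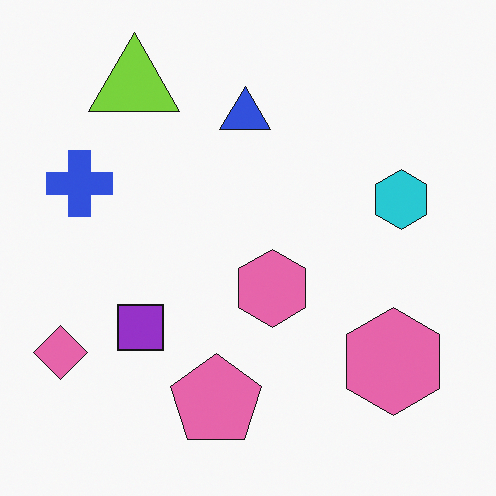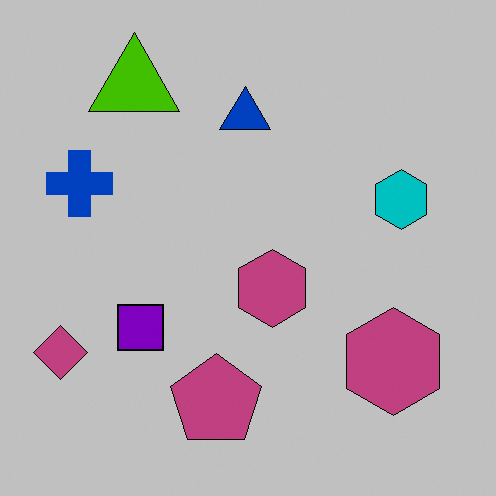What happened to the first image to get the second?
This is the original image aggressively posterized.

Each flat color has snapped to a coarser quantized level — most visibly, the near-white background has dropped to a flat grey.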